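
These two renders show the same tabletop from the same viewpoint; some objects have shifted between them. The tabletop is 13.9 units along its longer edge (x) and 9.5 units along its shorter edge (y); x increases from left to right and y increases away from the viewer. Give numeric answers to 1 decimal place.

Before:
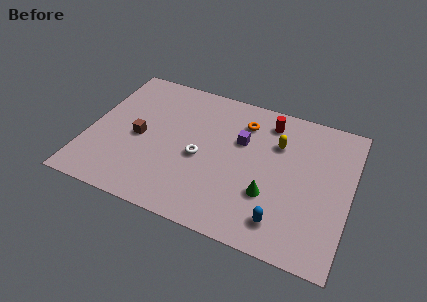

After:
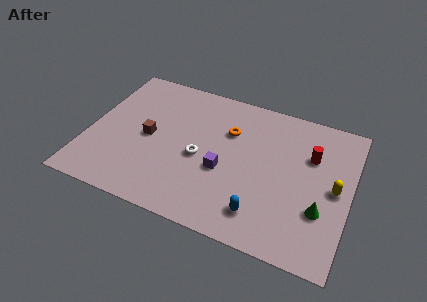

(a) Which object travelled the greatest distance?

the yellow capsule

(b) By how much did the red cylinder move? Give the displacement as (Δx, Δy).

(2.4, -1.5)

The red cylinder started near (9.3, 7.9) and ended near (11.7, 6.4).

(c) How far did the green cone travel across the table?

2.7

From (9.8, 3.1) to (12.5, 3.1), the green cone covered √(2.7² + 0.0²) ≈ 2.7 units.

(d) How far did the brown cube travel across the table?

0.5

The brown cube moved from about (2.7, 4.4) to (3.2, 4.6), a distance of √(0.5² + 0.2²) ≈ 0.5.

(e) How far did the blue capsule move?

1.1

The blue capsule was near (10.6, 1.7) before and (9.5, 1.8) after, so it travelled √(1.1² + 0.1²) ≈ 1.1 units.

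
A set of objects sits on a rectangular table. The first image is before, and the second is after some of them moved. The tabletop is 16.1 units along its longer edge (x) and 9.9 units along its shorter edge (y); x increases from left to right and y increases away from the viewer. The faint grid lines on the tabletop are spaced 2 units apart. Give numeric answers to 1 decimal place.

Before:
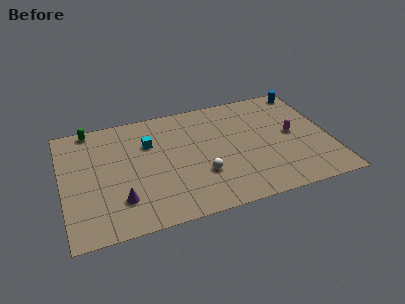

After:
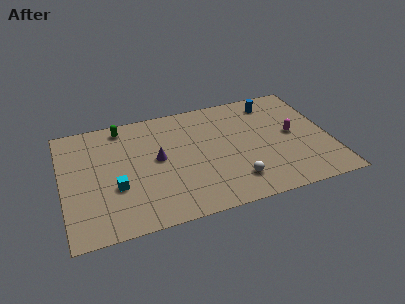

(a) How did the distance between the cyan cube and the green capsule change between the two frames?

+1.0

Before: roughly 4.1 units apart; after: 5.1. That's 1.0 units further apart.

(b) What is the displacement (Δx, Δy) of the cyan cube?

(-2.2, -3.2)

The cyan cube was at about (5.3, 6.8) and moved to about (3.1, 3.6).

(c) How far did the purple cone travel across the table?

3.7

The purple cone moved from about (3.3, 2.5) to (5.7, 5.3), a distance of √(2.4² + 2.8²) ≈ 3.7.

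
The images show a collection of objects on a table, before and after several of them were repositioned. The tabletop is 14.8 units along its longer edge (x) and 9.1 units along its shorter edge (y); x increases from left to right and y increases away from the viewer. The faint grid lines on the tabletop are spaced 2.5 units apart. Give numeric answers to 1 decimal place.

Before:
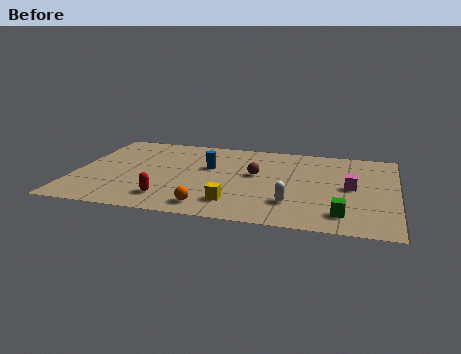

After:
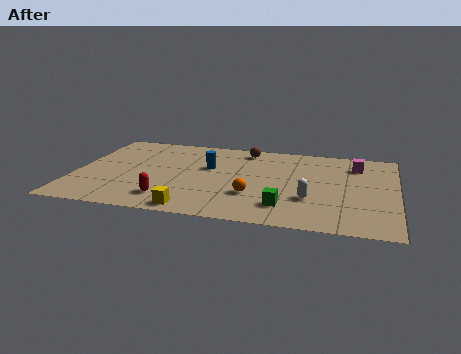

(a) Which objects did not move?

the red capsule and the blue cylinder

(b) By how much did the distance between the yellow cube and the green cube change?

-0.7

The distance was about 4.9 in the first image and 4.2 in the second, so they moved 0.7 units closer together.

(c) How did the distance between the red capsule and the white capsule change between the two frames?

+0.9

The distance was about 5.6 in the first image and 6.5 in the second, so they moved 0.9 units further apart.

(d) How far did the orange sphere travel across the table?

2.5

The orange sphere was near (6.4, 1.3) before and (8.3, 2.9) after, so it travelled √(1.9² + 1.6²) ≈ 2.5 units.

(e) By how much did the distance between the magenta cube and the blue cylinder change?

+0.3

Before: roughly 6.7 units apart; after: 7.0. That's 0.3 units further apart.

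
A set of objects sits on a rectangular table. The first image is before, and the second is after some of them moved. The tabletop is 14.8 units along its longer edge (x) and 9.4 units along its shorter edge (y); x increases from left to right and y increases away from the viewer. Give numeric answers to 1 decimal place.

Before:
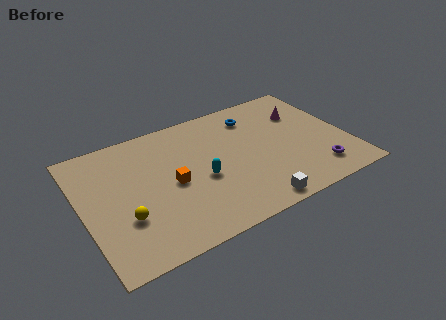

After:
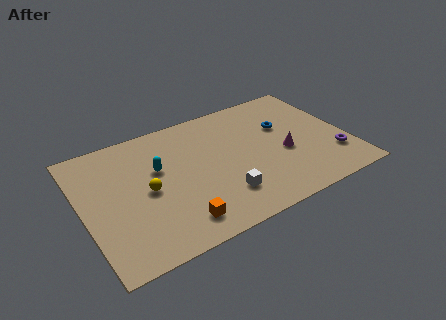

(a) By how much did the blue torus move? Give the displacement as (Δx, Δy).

(1.5, -1.5)

The blue torus started near (10.0, 7.5) and ended near (11.5, 6.0).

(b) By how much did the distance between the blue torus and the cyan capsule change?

+2.3

The distance was about 4.9 in the first image and 7.2 in the second, so they moved 2.3 units further apart.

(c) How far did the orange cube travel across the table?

2.8

The orange cube was near (4.9, 4.4) before and (4.8, 1.6) after, so it travelled √(0.1² + 2.8²) ≈ 2.8 units.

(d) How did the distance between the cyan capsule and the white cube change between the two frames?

+0.8

They were about 3.9 units apart before and 4.7 after — 0.8 units further apart.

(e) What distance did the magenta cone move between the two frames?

3.1

The magenta cone moved from about (12.7, 6.6) to (11.2, 3.9), a distance of √(1.5² + 2.7²) ≈ 3.1.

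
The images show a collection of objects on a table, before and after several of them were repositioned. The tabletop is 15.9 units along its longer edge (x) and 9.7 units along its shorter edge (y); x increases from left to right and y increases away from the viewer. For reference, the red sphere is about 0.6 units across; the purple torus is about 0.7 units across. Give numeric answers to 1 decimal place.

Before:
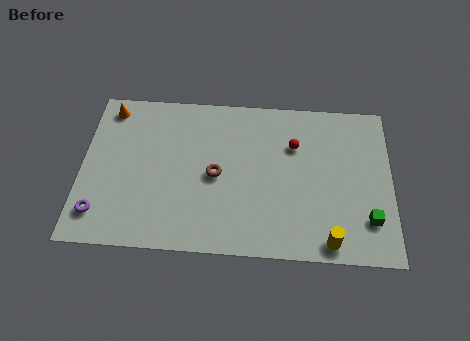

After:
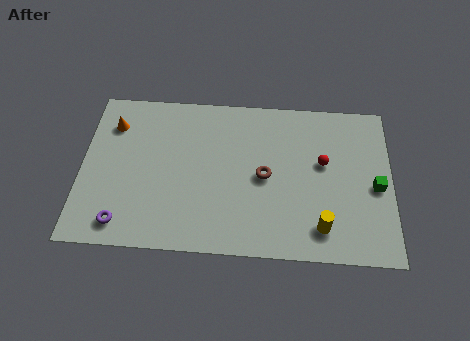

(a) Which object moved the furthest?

the brown torus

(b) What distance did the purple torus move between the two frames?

1.3

The purple torus was near (1.0, 1.9) before and (2.2, 1.4) after, so it travelled √(1.2² + 0.5²) ≈ 1.3 units.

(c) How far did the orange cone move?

1.0

The orange cone was near (1.3, 8.4) before and (1.5, 7.4) after, so it travelled √(0.2² + 1.0²) ≈ 1.0 units.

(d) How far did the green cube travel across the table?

2.0

From (14.7, 2.4) to (15.1, 4.4), the green cube covered √(0.4² + 2.0²) ≈ 2.0 units.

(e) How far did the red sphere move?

1.8

The red sphere was near (10.9, 6.7) before and (12.4, 5.7) after, so it travelled √(1.5² + 1.0²) ≈ 1.8 units.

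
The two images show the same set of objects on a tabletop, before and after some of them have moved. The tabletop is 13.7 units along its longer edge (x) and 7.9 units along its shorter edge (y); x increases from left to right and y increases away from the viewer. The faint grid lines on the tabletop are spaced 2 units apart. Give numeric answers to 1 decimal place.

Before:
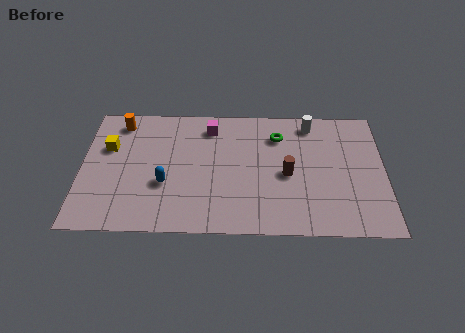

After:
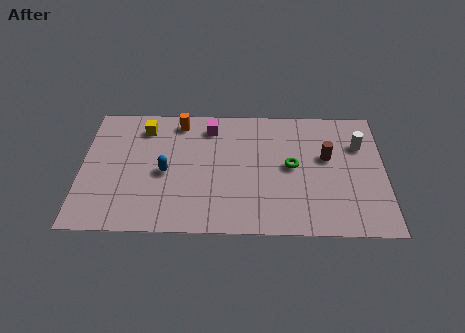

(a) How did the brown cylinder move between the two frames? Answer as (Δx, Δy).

(1.8, 1.1)

The brown cylinder was at about (9.3, 3.6) and moved to about (11.1, 4.7).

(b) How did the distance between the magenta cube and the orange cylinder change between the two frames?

-2.7

The distance was about 4.1 in the first image and 1.4 in the second, so they moved 2.7 units closer together.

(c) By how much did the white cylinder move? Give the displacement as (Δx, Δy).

(2.2, -1.3)

The white cylinder was at about (10.4, 6.8) and moved to about (12.6, 5.5).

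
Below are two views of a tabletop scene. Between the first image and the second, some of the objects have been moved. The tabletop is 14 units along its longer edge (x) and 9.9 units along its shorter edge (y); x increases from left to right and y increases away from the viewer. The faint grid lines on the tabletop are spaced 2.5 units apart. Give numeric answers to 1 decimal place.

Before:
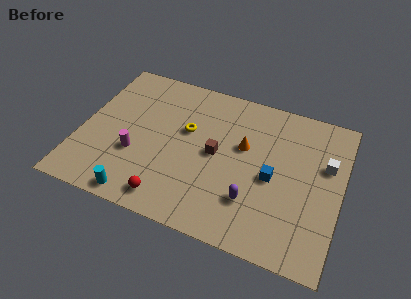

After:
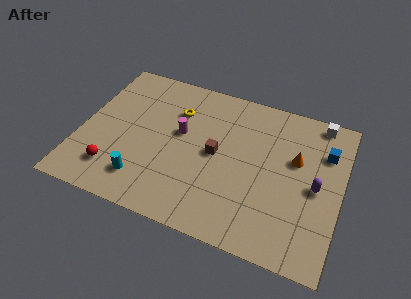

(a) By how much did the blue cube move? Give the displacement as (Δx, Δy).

(2.6, 2.6)

From the two frames, the blue cube sits at roughly (10.4, 4.5) before and (13.0, 7.1) after.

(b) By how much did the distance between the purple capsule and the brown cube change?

+2.2

Before: roughly 3.2 units apart; after: 5.4. That's 2.2 units further apart.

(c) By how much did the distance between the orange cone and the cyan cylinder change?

+1.6

They were about 7.2 units apart before and 8.8 after — 1.6 units further apart.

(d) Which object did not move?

the brown cube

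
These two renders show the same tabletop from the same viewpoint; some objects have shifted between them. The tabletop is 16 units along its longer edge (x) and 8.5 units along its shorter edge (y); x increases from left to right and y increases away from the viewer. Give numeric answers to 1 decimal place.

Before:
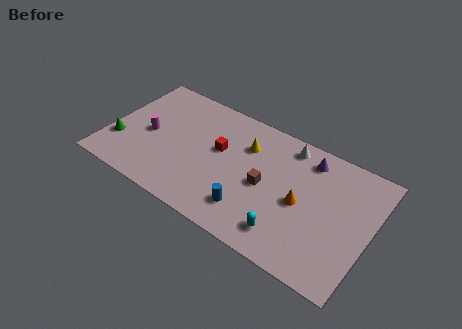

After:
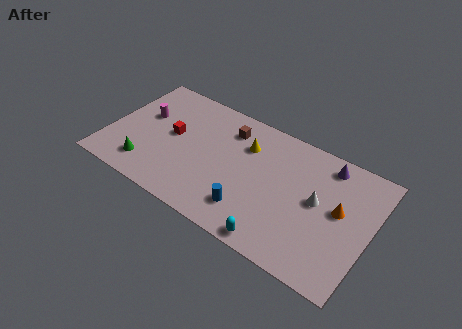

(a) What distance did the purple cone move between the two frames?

1.1

The purple cone was near (11.9, 7.1) before and (13.0, 7.3) after, so it travelled √(1.1² + 0.2²) ≈ 1.1 units.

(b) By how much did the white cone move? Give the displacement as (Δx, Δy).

(2.2, -2.8)

From the two frames, the white cone sits at roughly (10.6, 7.4) before and (12.8, 4.6) after.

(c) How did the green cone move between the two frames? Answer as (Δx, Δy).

(1.9, -0.9)

The green cone started near (0.8, 2.6) and ended near (2.7, 1.7).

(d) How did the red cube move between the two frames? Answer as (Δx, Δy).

(-2.9, -0.4)

From the two frames, the red cube sits at roughly (6.7, 5.0) before and (3.8, 4.6) after.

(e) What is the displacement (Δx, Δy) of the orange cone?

(2.2, 0.7)

The orange cone was at about (11.9, 4.0) and moved to about (14.1, 4.7).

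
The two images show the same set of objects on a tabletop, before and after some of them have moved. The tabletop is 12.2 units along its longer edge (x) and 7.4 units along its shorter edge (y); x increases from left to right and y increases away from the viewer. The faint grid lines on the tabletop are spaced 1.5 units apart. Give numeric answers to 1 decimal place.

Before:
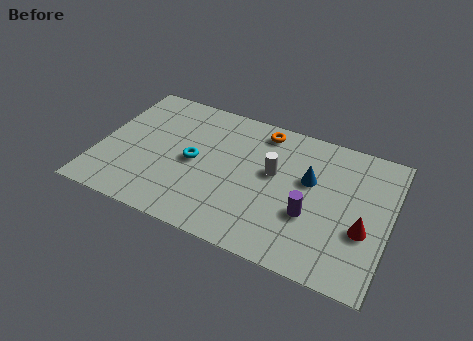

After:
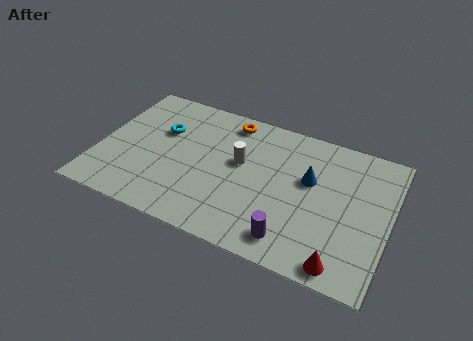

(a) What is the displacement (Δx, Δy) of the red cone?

(-0.7, -2.0)

From the two frames, the red cone sits at roughly (11.2, 2.8) before and (10.5, 0.8) after.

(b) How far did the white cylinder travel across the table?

1.4

The white cylinder was near (7.3, 4.3) before and (5.9, 4.3) after, so it travelled √(1.4² + 0.0²) ≈ 1.4 units.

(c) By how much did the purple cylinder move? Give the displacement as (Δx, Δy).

(-0.6, -1.5)

From the two frames, the purple cylinder sits at roughly (9.0, 2.7) before and (8.4, 1.2) after.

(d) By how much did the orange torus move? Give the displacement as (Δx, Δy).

(-1.4, 0.0)

From the two frames, the orange torus sits at roughly (6.6, 6.4) before and (5.2, 6.4) after.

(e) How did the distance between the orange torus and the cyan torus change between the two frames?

-0.7

Before: roughly 3.8 units apart; after: 3.1. That's 0.7 units closer together.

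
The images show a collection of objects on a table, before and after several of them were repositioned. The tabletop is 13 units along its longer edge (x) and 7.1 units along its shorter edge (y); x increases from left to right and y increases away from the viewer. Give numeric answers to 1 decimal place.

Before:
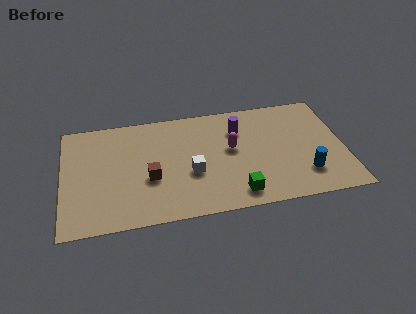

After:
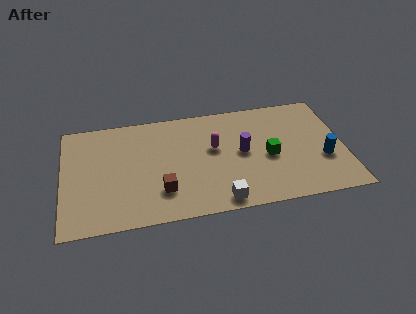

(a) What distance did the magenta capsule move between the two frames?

0.8

From (7.8, 4.0) to (7.0, 4.2), the magenta capsule covered √(0.8² + 0.2²) ≈ 0.8 units.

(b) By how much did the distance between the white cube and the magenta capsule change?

+1.2

The distance was about 2.2 in the first image and 3.4 in the second, so they moved 1.2 units further apart.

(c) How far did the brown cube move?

1.0

From (4.0, 2.8) to (4.5, 1.9), the brown cube covered √(0.5² + 0.9²) ≈ 1.0 units.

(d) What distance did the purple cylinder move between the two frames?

1.5

The purple cylinder was near (8.2, 5.2) before and (8.3, 3.7) after, so it travelled √(0.1² + 1.5²) ≈ 1.5 units.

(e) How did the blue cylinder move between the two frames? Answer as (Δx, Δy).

(0.9, 0.8)

The blue cylinder was at about (11.1, 1.8) and moved to about (12.0, 2.6).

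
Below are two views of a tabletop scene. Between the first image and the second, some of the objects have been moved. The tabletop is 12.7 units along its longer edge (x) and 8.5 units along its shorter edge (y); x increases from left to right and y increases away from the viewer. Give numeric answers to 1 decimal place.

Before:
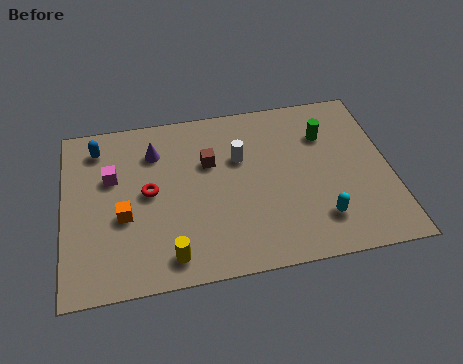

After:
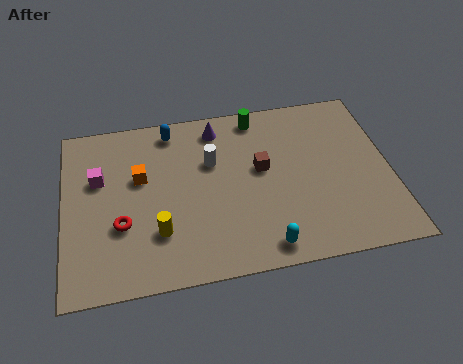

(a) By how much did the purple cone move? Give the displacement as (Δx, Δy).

(2.5, 0.8)

From the two frames, the purple cone sits at roughly (3.6, 6.4) before and (6.1, 7.2) after.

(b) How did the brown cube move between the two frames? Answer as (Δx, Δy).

(2.0, -0.7)

From the two frames, the brown cube sits at roughly (5.7, 5.5) before and (7.7, 4.8) after.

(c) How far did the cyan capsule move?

2.4

The cyan capsule moved from about (9.8, 1.9) to (7.6, 1.0), a distance of √(2.2² + 0.9²) ≈ 2.4.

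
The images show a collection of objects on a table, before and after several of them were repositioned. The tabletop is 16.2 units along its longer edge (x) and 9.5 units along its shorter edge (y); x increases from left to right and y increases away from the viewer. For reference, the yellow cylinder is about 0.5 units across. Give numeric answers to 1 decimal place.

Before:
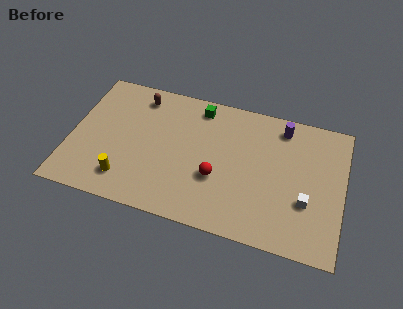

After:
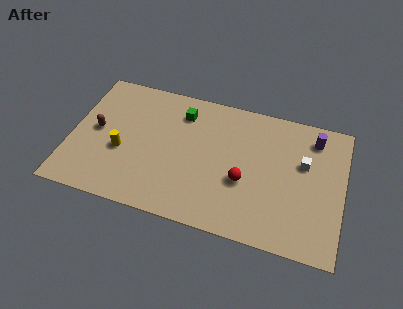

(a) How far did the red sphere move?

1.6

The red sphere moved from about (8.8, 3.5) to (10.4, 3.7), a distance of √(1.6² + 0.2²) ≈ 1.6.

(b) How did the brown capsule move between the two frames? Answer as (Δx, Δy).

(-2.3, -3.1)

From the two frames, the brown capsule sits at roughly (3.8, 8.0) before and (1.5, 4.9) after.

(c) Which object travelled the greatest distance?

the brown capsule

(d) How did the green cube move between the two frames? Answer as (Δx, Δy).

(-1.0, -0.7)

From the two frames, the green cube sits at roughly (7.4, 8.2) before and (6.4, 7.5) after.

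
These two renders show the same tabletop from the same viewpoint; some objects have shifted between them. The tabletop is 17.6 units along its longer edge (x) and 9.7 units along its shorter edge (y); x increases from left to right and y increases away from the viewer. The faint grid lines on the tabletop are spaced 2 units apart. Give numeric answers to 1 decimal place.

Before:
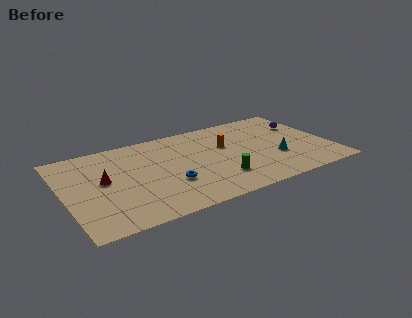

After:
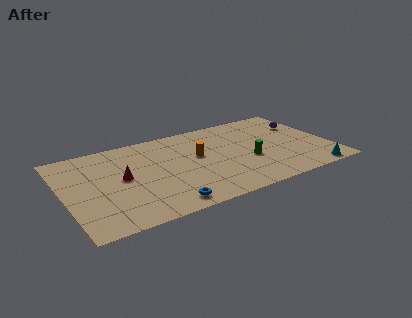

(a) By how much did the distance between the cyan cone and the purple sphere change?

+1.8

They were about 4.1 units apart before and 5.9 after — 1.8 units further apart.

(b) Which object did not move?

the purple sphere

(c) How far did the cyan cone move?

3.3

The cyan cone moved from about (13.9, 3.4) to (15.9, 0.8), a distance of √(2.0² + 2.6²) ≈ 3.3.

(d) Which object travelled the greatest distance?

the cyan cone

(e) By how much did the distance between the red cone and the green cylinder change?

+0.6

Before: roughly 7.8 units apart; after: 8.4. That's 0.6 units further apart.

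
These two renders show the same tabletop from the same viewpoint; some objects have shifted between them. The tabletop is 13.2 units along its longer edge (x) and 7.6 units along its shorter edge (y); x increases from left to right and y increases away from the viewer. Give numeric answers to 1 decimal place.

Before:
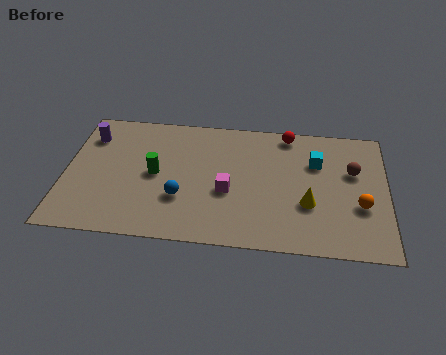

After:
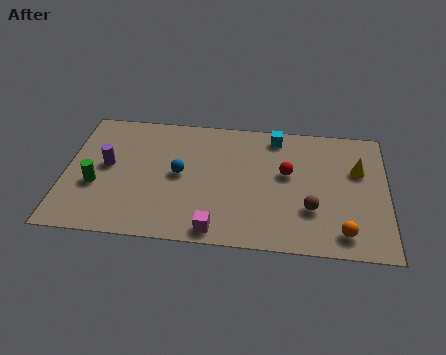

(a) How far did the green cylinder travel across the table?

2.6

The green cylinder moved from about (3.7, 3.8) to (1.3, 2.9), a distance of √(2.4² + 0.9²) ≈ 2.6.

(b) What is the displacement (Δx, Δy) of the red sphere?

(0.0, -2.4)

The red sphere was at about (9.1, 6.8) and moved to about (9.1, 4.4).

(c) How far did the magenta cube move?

2.3

From (6.7, 3.1) to (6.3, 0.8), the magenta cube covered √(0.4² + 2.3²) ≈ 2.3 units.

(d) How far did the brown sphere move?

2.9

The brown sphere moved from about (11.8, 4.8) to (10.1, 2.4), a distance of √(1.7² + 2.4²) ≈ 2.9.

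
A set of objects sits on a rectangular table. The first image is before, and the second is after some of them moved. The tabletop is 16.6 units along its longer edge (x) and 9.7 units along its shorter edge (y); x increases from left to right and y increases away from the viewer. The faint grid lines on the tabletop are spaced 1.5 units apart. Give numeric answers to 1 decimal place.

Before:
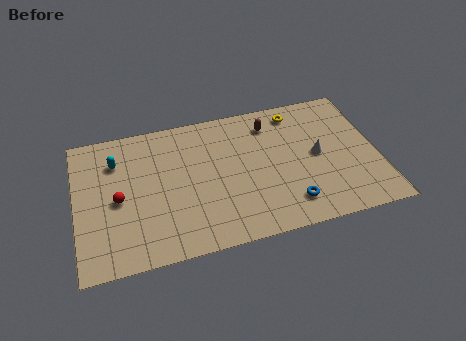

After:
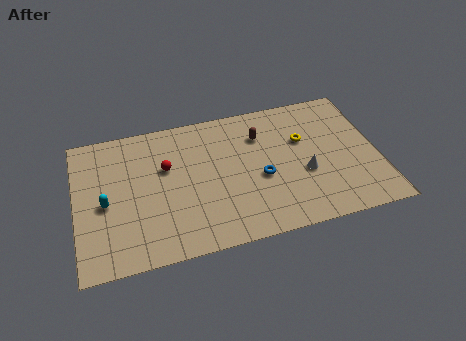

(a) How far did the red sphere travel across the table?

3.1

From (2.3, 4.5) to (5.0, 6.1), the red sphere covered √(2.7² + 1.6²) ≈ 3.1 units.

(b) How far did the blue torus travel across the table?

2.6

The blue torus moved from about (11.5, 1.9) to (10.1, 4.1), a distance of √(1.4² + 2.2²) ≈ 2.6.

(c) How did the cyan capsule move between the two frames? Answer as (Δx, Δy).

(-0.7, -2.8)

The cyan capsule was at about (2.3, 7.2) and moved to about (1.6, 4.4).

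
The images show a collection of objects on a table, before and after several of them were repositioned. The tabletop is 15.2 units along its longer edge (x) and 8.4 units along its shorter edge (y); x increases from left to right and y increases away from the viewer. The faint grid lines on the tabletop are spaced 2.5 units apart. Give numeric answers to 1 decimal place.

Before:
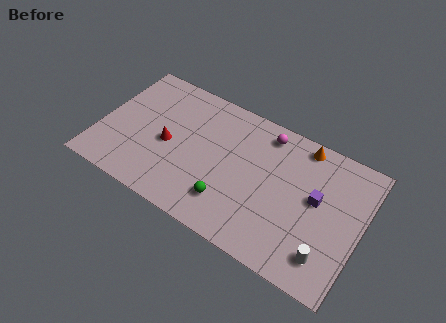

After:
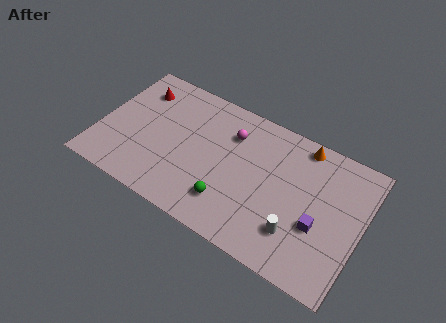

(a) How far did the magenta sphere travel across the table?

2.1

From (9.3, 7.2) to (7.4, 6.2), the magenta sphere covered √(1.9² + 1.0²) ≈ 2.1 units.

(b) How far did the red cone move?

3.5

The red cone was near (4.0, 3.8) before and (1.8, 6.5) after, so it travelled √(2.2² + 2.7²) ≈ 3.5 units.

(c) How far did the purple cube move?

1.5

The purple cube moved from about (12.6, 4.7) to (12.9, 3.2), a distance of √(0.3² + 1.5²) ≈ 1.5.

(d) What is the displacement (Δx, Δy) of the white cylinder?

(-1.8, 0.5)

The white cylinder started near (13.6, 1.7) and ended near (11.8, 2.2).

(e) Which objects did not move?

the orange cone and the green sphere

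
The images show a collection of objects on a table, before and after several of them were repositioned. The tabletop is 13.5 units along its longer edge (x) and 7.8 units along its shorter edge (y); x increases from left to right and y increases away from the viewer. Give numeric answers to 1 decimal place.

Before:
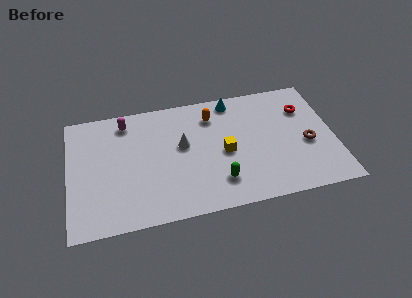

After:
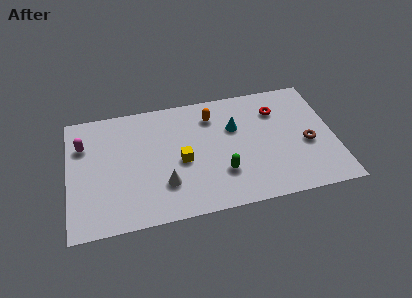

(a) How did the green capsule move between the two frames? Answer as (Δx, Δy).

(0.2, 0.5)

The green capsule started near (7.5, 1.8) and ended near (7.7, 2.3).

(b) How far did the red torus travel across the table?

1.4

The red torus was near (12.1, 5.6) before and (10.7, 5.8) after, so it travelled √(1.4² + 0.2²) ≈ 1.4 units.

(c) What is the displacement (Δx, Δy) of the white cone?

(-1.0, -2.3)

From the two frames, the white cone sits at roughly (5.8, 4.5) before and (4.8, 2.2) after.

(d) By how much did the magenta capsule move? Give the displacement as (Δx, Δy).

(-2.2, -1.1)

The magenta capsule was at about (3.0, 6.6) and moved to about (0.8, 5.5).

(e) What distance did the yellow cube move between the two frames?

2.2

From (7.9, 3.6) to (5.7, 3.5), the yellow cube covered √(2.2² + 0.1²) ≈ 2.2 units.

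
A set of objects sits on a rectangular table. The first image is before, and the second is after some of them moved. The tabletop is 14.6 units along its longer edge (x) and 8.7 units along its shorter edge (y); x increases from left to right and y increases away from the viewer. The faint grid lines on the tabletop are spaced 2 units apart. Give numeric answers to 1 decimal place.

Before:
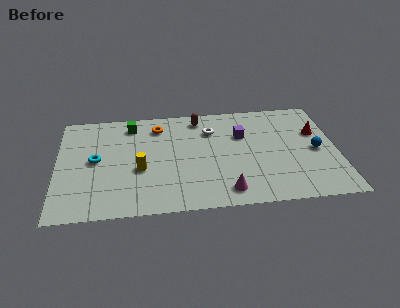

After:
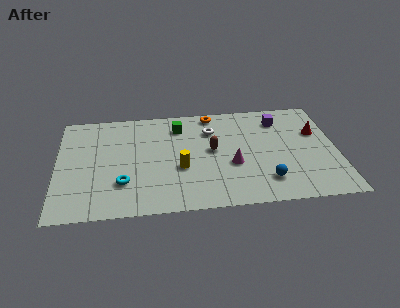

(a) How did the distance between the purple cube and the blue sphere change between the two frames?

+0.9

They were about 4.2 units apart before and 5.1 after — 0.9 units further apart.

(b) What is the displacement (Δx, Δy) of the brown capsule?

(0.6, -2.8)

The brown capsule started near (7.5, 7.5) and ended near (8.1, 4.7).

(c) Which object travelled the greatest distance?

the blue sphere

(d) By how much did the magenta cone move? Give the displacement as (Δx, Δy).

(0.4, 2.1)

From the two frames, the magenta cone sits at roughly (8.7, 1.3) before and (9.1, 3.4) after.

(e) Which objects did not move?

the red cone and the white torus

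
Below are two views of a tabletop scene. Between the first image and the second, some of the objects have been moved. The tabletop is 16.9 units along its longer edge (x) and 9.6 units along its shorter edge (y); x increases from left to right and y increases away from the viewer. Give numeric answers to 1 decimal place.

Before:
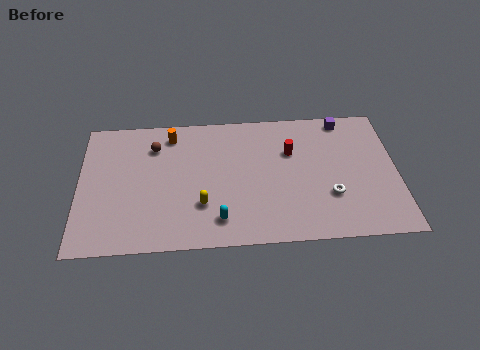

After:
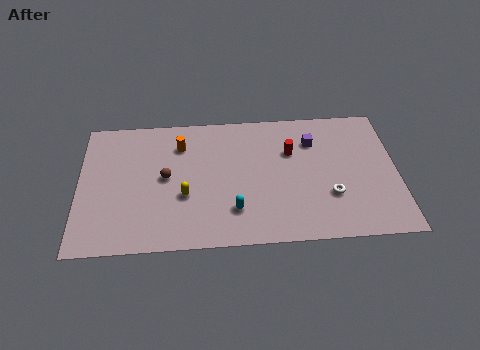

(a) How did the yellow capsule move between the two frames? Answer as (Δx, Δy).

(-0.9, 0.7)

The yellow capsule was at about (6.5, 2.9) and moved to about (5.6, 3.6).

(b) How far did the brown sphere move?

2.4

The brown sphere moved from about (4.0, 7.3) to (4.6, 5.0), a distance of √(0.6² + 2.3²) ≈ 2.4.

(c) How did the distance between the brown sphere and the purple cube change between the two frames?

-2.1

Before: roughly 10.3 units apart; after: 8.2. That's 2.1 units closer together.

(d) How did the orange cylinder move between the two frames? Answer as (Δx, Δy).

(0.5, -0.8)

The orange cylinder started near (4.9, 8.1) and ended near (5.4, 7.3).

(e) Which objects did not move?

the red cylinder and the white torus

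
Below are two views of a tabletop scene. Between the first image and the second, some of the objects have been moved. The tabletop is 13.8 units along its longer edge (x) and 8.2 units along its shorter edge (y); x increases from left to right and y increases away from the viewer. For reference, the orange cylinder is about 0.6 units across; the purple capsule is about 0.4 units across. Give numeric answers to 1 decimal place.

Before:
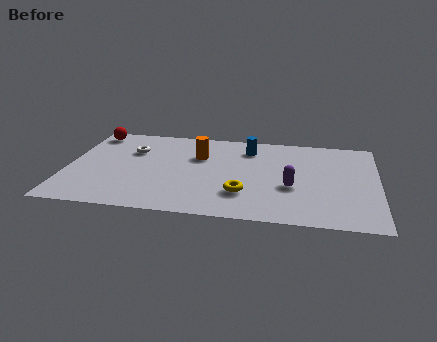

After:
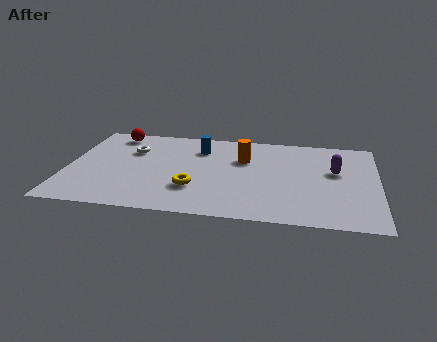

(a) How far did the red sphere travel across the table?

1.0

From (0.9, 7.1) to (1.9, 7.1), the red sphere covered √(1.0² + 0.0²) ≈ 1.0 units.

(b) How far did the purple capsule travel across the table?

2.5

The purple capsule was near (10.0, 3.2) before and (11.9, 4.9) after, so it travelled √(1.9² + 1.7²) ≈ 2.5 units.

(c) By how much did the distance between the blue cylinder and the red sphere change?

-3.1

They were about 7.1 units apart before and 4.0 after — 3.1 units closer together.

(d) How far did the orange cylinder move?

2.0

The orange cylinder moved from about (5.8, 5.5) to (7.8, 5.5), a distance of √(2.0² + 0.0²) ≈ 2.0.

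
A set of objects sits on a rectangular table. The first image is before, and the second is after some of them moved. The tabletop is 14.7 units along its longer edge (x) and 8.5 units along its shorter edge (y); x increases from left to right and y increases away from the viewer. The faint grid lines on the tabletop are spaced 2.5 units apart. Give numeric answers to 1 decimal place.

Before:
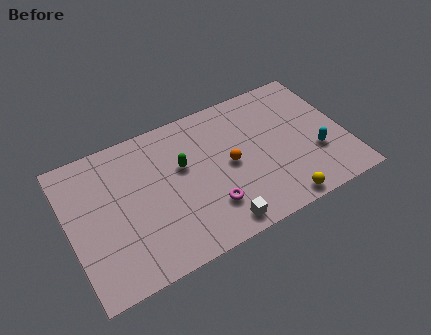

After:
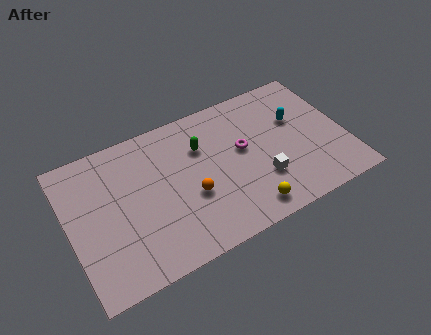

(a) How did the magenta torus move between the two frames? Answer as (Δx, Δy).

(2.2, 2.6)

The magenta torus was at about (7.1, 2.2) and moved to about (9.3, 4.8).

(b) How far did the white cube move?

3.1

The white cube moved from about (7.4, 1.0) to (10.0, 2.6), a distance of √(2.6² + 1.6²) ≈ 3.1.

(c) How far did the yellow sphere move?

1.7

The yellow sphere moved from about (10.7, 0.8) to (9.0, 1.2), a distance of √(1.7² + 0.4²) ≈ 1.7.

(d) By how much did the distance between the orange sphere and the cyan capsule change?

+1.7

The distance was about 4.7 in the first image and 6.4 in the second, so they moved 1.7 units further apart.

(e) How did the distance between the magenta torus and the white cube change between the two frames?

+1.1

The distance was about 1.2 in the first image and 2.3 in the second, so they moved 1.1 units further apart.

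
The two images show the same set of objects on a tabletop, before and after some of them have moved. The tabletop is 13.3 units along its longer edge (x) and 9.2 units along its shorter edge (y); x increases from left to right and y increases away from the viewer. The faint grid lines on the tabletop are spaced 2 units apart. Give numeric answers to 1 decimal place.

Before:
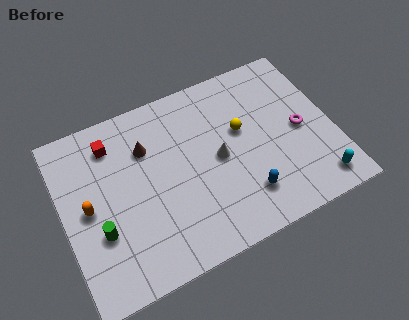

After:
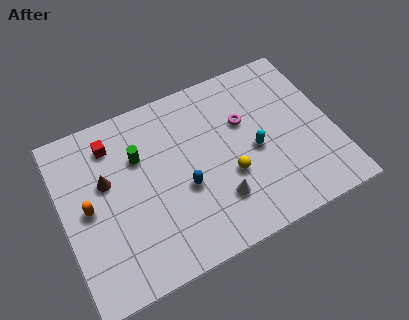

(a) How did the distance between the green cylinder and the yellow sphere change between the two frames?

-2.7

Before: roughly 7.7 units apart; after: 5.0. That's 2.7 units closer together.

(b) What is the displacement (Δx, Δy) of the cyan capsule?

(-2.7, 2.9)

From the two frames, the cyan capsule sits at roughly (12.1, 1.3) before and (9.4, 4.2) after.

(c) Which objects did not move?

the orange capsule and the red cube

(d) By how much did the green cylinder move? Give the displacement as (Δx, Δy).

(2.3, 3.0)

The green cylinder was at about (1.6, 3.2) and moved to about (3.9, 6.2).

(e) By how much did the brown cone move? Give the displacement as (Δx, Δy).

(-2.1, -0.9)

From the two frames, the brown cone sits at roughly (4.3, 6.5) before and (2.2, 5.6) after.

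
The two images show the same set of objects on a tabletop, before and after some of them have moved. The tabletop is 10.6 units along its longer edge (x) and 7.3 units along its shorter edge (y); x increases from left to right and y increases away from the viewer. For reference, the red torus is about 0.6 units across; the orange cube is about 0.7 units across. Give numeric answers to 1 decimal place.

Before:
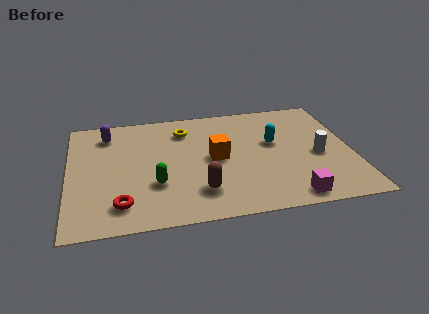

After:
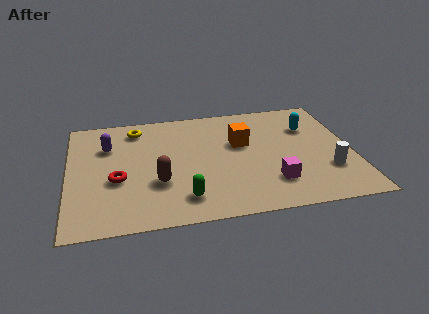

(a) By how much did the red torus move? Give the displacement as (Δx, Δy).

(-0.1, 1.5)

The red torus started near (1.9, 1.4) and ended near (1.8, 2.9).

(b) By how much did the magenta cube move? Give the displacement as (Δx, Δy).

(-0.6, 1.0)

The magenta cube started near (8.1, 0.8) and ended near (7.5, 1.8).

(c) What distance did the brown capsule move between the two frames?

1.7

The brown capsule moved from about (4.8, 1.7) to (3.3, 2.5), a distance of √(1.5² + 0.8²) ≈ 1.7.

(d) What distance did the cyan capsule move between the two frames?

1.6

The cyan capsule was near (7.7, 4.3) before and (9.1, 5.1) after, so it travelled √(1.4² + 0.8²) ≈ 1.6 units.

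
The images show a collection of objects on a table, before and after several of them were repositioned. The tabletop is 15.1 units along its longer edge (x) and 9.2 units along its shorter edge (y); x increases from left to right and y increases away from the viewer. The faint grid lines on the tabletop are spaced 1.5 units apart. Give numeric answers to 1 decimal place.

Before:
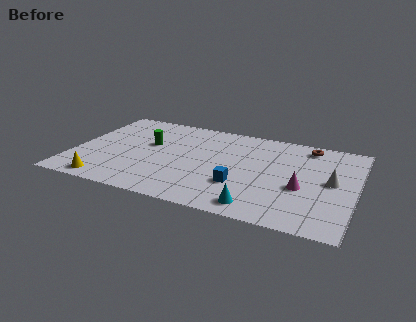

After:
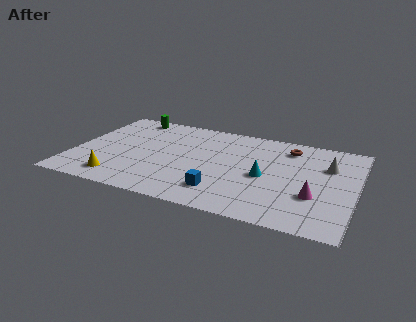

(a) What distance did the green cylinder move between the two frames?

3.0

The green cylinder moved from about (3.9, 5.5) to (2.5, 8.2), a distance of √(1.4² + 2.7²) ≈ 3.0.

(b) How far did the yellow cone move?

0.8

From (2.1, 1.0) to (2.7, 1.5), the yellow cone covered √(0.6² + 0.5²) ≈ 0.8 units.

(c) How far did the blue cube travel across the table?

1.3

The blue cube was near (9.1, 2.9) before and (8.2, 2.0) after, so it travelled √(0.9² + 0.9²) ≈ 1.3 units.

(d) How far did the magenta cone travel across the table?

0.9

The magenta cone moved from about (12.3, 3.7) to (13.0, 3.1), a distance of √(0.7² + 0.6²) ≈ 0.9.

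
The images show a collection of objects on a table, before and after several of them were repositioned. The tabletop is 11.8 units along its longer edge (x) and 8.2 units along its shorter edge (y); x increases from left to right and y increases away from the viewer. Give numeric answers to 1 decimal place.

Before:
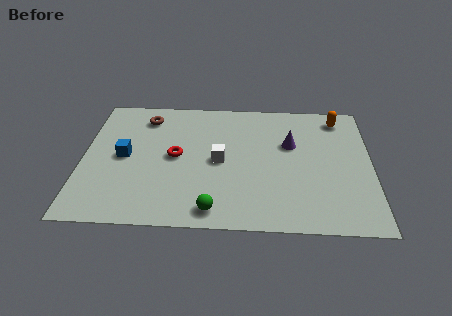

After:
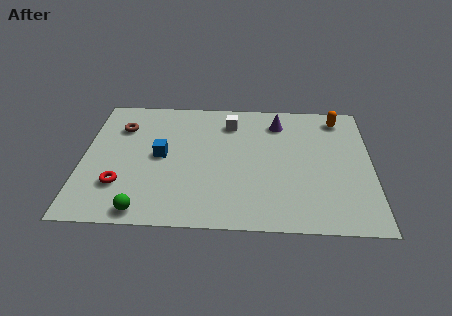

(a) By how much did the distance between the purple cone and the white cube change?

-1.1

Before: roughly 3.1 units apart; after: 2.0. That's 1.1 units closer together.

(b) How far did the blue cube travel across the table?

1.5

The blue cube was near (1.7, 4.1) before and (3.2, 4.2) after, so it travelled √(1.5² + 0.1²) ≈ 1.5 units.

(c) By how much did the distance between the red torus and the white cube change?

+4.3

Before: roughly 1.8 units apart; after: 6.1. That's 4.3 units further apart.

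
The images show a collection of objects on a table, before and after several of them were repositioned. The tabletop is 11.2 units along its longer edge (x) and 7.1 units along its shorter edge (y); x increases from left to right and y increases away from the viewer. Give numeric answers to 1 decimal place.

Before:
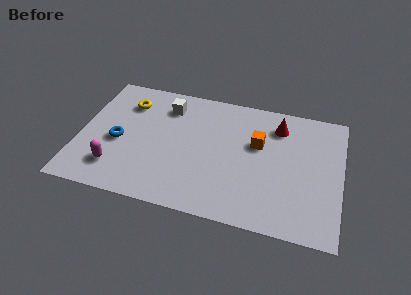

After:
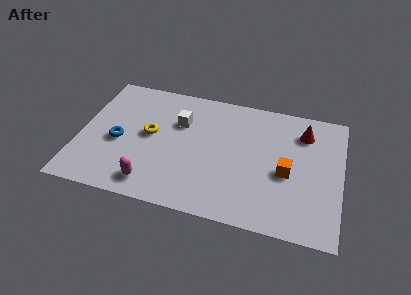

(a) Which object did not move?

the blue torus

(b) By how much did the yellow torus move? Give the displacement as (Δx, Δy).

(1.1, -1.6)

From the two frames, the yellow torus sits at roughly (1.9, 5.4) before and (3.0, 3.8) after.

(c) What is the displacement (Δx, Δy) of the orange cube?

(1.3, -1.3)

The orange cube started near (7.6, 4.4) and ended near (8.9, 3.1).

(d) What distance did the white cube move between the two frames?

1.0

The white cube moved from about (3.6, 5.6) to (4.2, 4.8), a distance of √(0.6² + 0.8²) ≈ 1.0.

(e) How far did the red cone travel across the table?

1.1

From (8.4, 5.6) to (9.5, 5.5), the red cone covered √(1.1² + 0.1²) ≈ 1.1 units.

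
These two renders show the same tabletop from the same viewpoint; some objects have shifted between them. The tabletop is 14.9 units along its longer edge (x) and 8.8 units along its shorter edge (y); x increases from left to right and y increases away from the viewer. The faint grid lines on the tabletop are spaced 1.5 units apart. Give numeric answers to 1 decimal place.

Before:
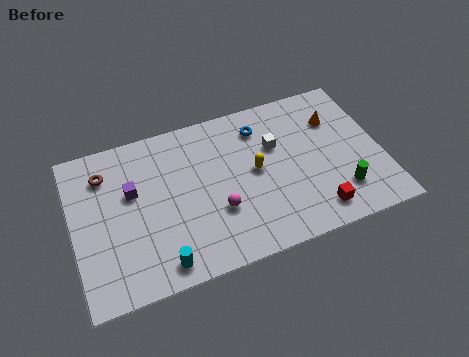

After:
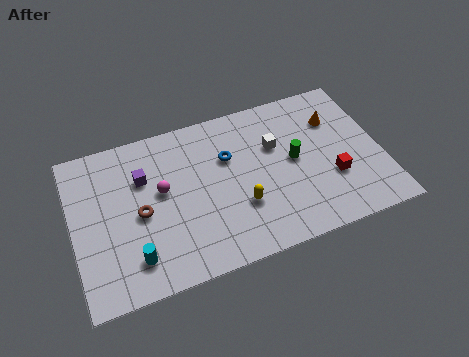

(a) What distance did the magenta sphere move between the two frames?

3.2

From (6.8, 3.0) to (4.3, 5.0), the magenta sphere covered √(2.5² + 2.0²) ≈ 3.2 units.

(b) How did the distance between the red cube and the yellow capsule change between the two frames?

+0.4

They were about 4.1 units apart before and 4.5 after — 0.4 units further apart.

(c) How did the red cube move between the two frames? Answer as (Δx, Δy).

(1.0, 1.6)

The red cube was at about (11.4, 1.4) and moved to about (12.4, 3.0).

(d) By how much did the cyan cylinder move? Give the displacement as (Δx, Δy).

(-1.2, 0.7)

The cyan cylinder was at about (3.9, 1.1) and moved to about (2.7, 1.8).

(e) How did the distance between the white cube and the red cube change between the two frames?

-0.9

The distance was about 4.6 in the first image and 3.7 in the second, so they moved 0.9 units closer together.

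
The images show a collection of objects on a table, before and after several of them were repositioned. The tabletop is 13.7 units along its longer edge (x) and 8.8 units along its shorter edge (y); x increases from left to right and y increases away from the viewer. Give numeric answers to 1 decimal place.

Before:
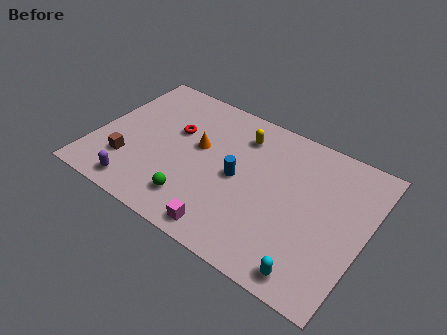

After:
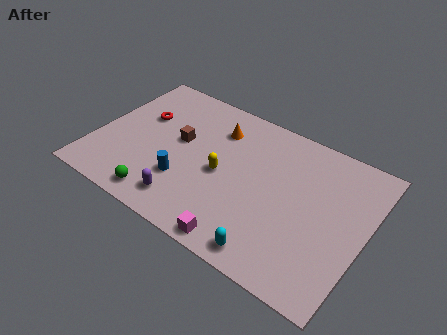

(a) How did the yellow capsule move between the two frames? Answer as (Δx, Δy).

(-0.5, -2.8)

The yellow capsule was at about (7.0, 6.9) and moved to about (6.5, 4.1).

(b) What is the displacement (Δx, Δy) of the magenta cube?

(0.8, -0.2)

From the two frames, the magenta cube sits at roughly (7.3, 1.0) before and (8.1, 0.8) after.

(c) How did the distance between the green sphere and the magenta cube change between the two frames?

+2.2

Before: roughly 2.0 units apart; after: 4.2. That's 2.2 units further apart.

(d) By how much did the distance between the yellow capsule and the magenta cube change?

-2.2

They were about 5.9 units apart before and 3.7 after — 2.2 units closer together.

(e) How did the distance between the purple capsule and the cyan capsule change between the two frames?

-4.4

The distance was about 8.9 in the first image and 4.5 in the second, so they moved 4.4 units closer together.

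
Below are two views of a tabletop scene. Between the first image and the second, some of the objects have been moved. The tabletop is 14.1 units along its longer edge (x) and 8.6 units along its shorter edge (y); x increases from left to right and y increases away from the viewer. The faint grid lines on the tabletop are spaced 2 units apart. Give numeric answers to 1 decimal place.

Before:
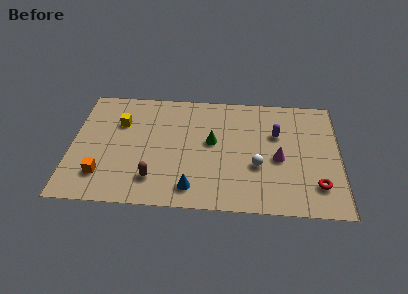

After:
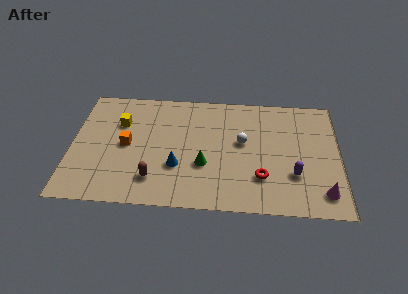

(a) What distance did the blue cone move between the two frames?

1.7

The blue cone was near (6.4, 1.4) before and (5.6, 2.9) after, so it travelled √(0.8² + 1.5²) ≈ 1.7 units.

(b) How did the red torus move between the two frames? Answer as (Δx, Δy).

(-2.9, 0.4)

From the two frames, the red torus sits at roughly (12.9, 2.0) before and (10.0, 2.4) after.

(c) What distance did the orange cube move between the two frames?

2.6

The orange cube was near (1.7, 2.0) before and (2.9, 4.3) after, so it travelled √(1.2² + 2.3²) ≈ 2.6 units.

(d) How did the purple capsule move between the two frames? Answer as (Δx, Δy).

(0.9, -2.9)

The purple capsule was at about (10.8, 5.6) and moved to about (11.7, 2.7).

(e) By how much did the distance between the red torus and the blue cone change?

-2.1

They were about 6.5 units apart before and 4.4 after — 2.1 units closer together.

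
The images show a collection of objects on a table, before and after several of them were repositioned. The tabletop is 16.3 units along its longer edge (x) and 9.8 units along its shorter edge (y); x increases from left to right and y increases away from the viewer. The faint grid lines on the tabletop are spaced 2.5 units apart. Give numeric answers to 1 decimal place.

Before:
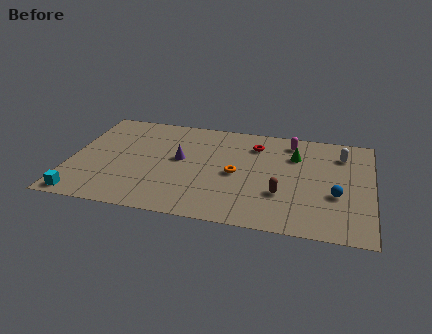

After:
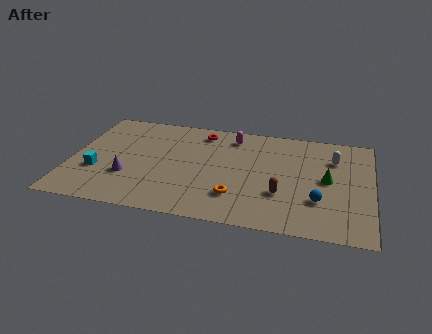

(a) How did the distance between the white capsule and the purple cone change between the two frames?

+2.7

They were about 9.0 units apart before and 11.7 after — 2.7 units further apart.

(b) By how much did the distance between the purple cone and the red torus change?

+1.7

Before: roughly 4.6 units apart; after: 6.3. That's 1.7 units further apart.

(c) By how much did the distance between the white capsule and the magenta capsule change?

+2.8

Before: roughly 2.9 units apart; after: 5.7. That's 2.8 units further apart.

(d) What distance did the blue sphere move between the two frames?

1.1

The blue sphere moved from about (14.4, 3.7) to (13.5, 3.0), a distance of √(0.9² + 0.7²) ≈ 1.1.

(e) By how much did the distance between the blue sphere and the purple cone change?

+1.6

They were about 8.7 units apart before and 10.3 after — 1.6 units further apart.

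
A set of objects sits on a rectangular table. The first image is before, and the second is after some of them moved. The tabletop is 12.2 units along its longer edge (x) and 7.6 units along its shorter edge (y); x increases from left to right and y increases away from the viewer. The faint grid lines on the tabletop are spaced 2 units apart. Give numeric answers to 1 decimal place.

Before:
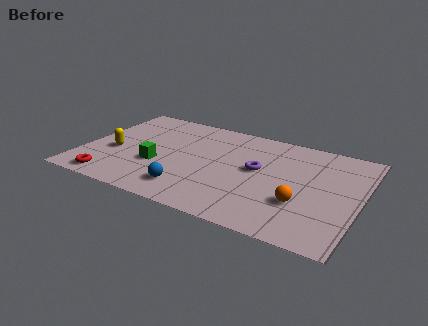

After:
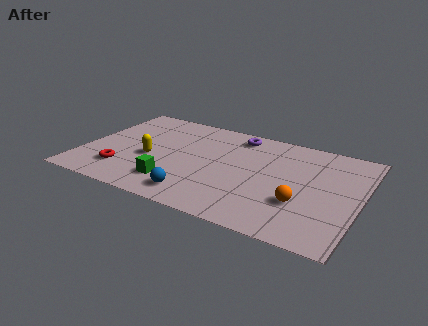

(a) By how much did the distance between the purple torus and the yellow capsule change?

-1.6

The distance was about 6.4 in the first image and 4.8 in the second, so they moved 1.6 units closer together.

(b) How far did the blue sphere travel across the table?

0.5

The blue sphere moved from about (5.0, 1.5) to (5.4, 1.2), a distance of √(0.4² + 0.3²) ≈ 0.5.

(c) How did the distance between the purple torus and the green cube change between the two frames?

+0.8

They were about 4.5 units apart before and 5.3 after — 0.8 units further apart.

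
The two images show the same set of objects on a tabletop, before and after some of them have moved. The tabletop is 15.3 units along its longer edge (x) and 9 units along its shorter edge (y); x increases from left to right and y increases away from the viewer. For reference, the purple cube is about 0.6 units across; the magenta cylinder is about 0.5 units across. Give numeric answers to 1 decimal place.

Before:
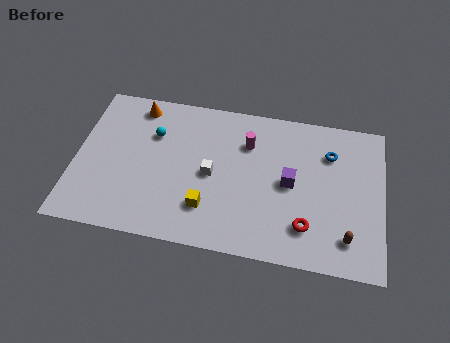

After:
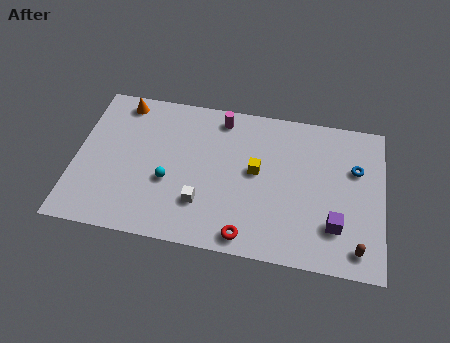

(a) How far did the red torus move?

3.1

The red torus was near (11.6, 2.1) before and (8.7, 1.0) after, so it travelled √(2.9² + 1.1²) ≈ 3.1 units.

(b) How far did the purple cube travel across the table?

3.1

The purple cube was near (10.7, 4.5) before and (13.0, 2.4) after, so it travelled √(2.3² + 2.1²) ≈ 3.1 units.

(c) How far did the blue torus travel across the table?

1.5

The blue torus moved from about (12.6, 6.6) to (13.9, 5.9), a distance of √(1.3² + 0.7²) ≈ 1.5.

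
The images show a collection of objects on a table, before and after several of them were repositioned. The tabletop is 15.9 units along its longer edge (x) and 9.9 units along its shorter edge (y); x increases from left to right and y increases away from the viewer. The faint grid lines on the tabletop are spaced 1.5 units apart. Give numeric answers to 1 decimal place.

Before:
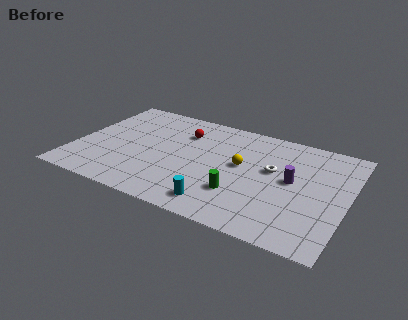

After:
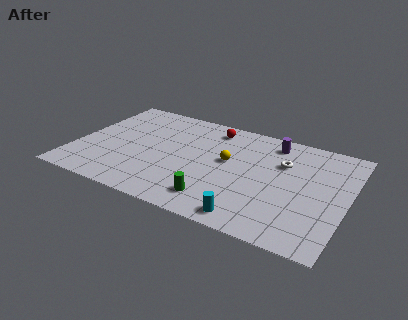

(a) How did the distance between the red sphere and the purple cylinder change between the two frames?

-3.4

The distance was about 7.0 in the first image and 3.6 in the second, so they moved 3.4 units closer together.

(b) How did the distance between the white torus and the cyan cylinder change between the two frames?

+0.7

Before: roughly 5.0 units apart; after: 5.7. That's 0.7 units further apart.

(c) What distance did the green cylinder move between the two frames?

1.6

The green cylinder moved from about (9.9, 2.9) to (8.7, 1.8), a distance of √(1.2² + 1.1²) ≈ 1.6.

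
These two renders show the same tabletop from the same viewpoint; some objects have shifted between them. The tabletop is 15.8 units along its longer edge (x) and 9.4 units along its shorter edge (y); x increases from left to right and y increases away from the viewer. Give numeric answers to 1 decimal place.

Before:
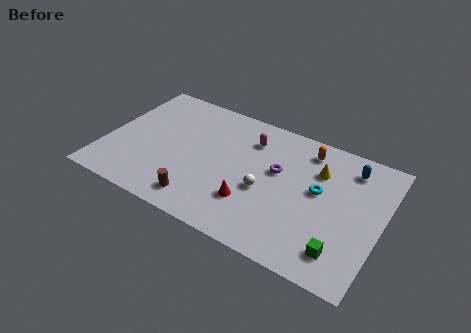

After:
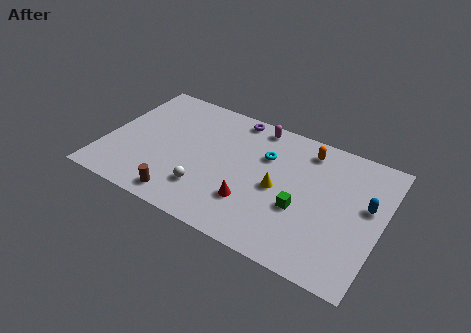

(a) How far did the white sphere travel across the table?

3.5

From (9.3, 3.9) to (6.1, 2.4), the white sphere covered √(3.2² + 1.5²) ≈ 3.5 units.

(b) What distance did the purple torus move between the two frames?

4.1

From (9.8, 5.6) to (6.9, 8.5), the purple torus covered √(2.9² + 2.9²) ≈ 4.1 units.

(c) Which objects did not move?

the orange capsule and the red cone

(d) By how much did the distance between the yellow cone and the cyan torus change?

+0.8

They were about 1.4 units apart before and 2.2 after — 0.8 units further apart.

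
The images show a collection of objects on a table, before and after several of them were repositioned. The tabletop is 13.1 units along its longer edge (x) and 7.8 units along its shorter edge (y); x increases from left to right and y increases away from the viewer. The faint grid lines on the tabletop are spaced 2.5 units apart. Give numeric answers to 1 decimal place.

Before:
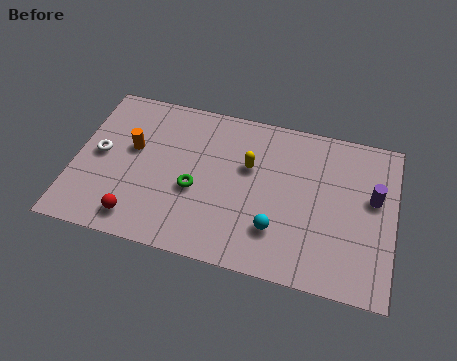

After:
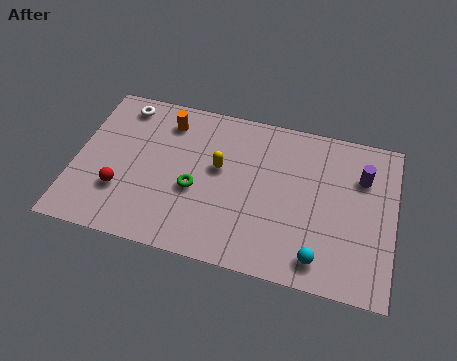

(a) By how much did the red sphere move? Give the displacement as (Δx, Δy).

(-0.8, 1.2)

The red sphere was at about (2.8, 1.2) and moved to about (2.0, 2.4).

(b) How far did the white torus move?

2.8

The white torus was near (1.0, 4.0) before and (1.7, 6.7) after, so it travelled √(0.7² + 2.7²) ≈ 2.8 units.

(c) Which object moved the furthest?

the white torus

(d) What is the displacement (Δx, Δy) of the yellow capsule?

(-1.2, -0.4)

The yellow capsule was at about (7.1, 4.9) and moved to about (5.9, 4.5).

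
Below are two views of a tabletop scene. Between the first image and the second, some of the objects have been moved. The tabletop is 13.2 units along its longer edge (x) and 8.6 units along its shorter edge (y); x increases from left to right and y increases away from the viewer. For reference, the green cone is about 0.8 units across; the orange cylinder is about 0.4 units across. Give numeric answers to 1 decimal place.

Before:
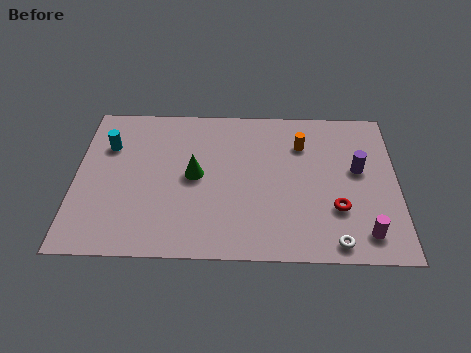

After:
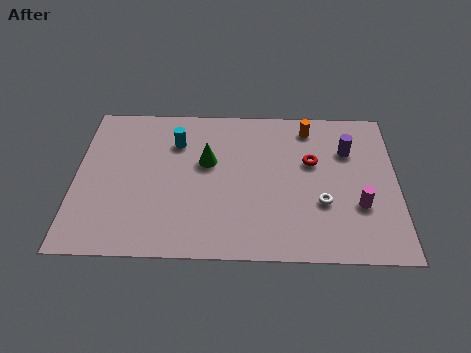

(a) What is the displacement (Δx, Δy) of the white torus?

(-0.5, 2.1)

From the two frames, the white torus sits at roughly (10.6, 0.9) before and (10.1, 3.0) after.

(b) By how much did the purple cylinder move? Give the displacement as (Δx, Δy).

(-0.4, 1.1)

The purple cylinder was at about (11.6, 4.9) and moved to about (11.2, 6.0).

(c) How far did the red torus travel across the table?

2.8

The red torus moved from about (10.7, 2.7) to (9.7, 5.3), a distance of √(1.0² + 2.6²) ≈ 2.8.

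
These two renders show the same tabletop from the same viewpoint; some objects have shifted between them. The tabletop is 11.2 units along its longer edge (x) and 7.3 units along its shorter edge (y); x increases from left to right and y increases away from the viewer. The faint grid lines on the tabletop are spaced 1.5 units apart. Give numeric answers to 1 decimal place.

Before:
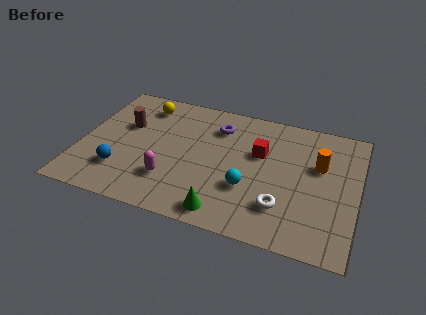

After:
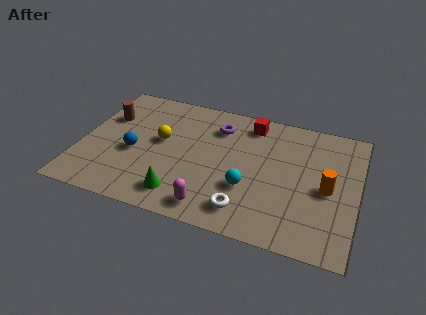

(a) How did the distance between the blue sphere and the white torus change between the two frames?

-1.5

Before: roughly 6.5 units apart; after: 5.0. That's 1.5 units closer together.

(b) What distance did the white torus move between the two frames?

1.5

From (8.3, 1.9) to (6.9, 1.3), the white torus covered √(1.4² + 0.6²) ≈ 1.5 units.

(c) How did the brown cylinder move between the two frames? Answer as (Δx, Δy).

(-0.8, 0.3)

The brown cylinder was at about (1.7, 4.6) and moved to about (0.9, 4.9).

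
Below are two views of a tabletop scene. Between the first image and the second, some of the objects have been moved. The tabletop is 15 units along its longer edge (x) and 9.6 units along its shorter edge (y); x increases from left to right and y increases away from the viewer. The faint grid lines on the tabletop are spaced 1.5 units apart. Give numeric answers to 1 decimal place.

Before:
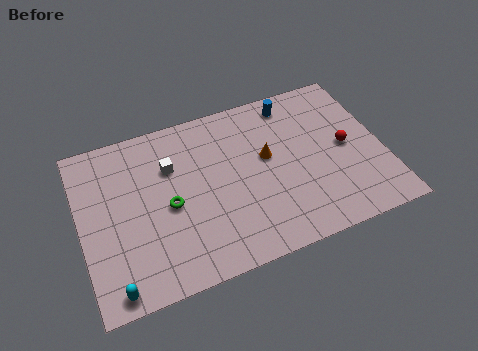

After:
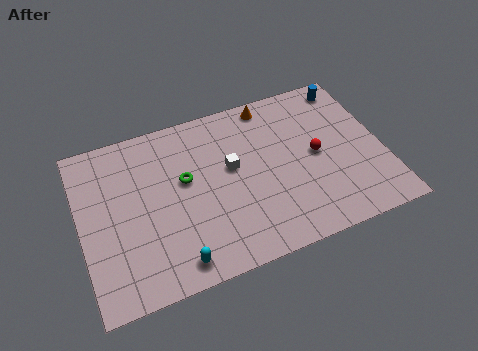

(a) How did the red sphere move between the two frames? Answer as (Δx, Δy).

(-1.5, 0.0)

The red sphere started near (13.2, 4.8) and ended near (11.7, 4.8).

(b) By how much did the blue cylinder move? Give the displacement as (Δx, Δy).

(2.9, 0.1)

The blue cylinder started near (10.9, 8.3) and ended near (13.8, 8.4).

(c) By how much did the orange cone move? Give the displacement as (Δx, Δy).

(0.5, 3.1)

From the two frames, the orange cone sits at roughly (9.3, 5.5) before and (9.8, 8.6) after.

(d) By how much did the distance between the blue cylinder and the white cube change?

+0.4

They were about 6.5 units apart before and 6.9 after — 0.4 units further apart.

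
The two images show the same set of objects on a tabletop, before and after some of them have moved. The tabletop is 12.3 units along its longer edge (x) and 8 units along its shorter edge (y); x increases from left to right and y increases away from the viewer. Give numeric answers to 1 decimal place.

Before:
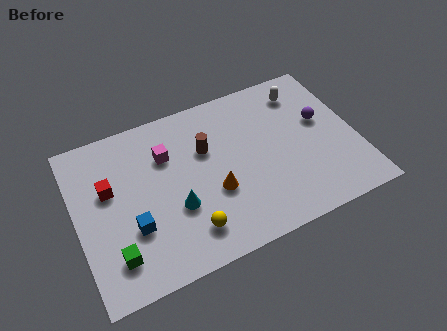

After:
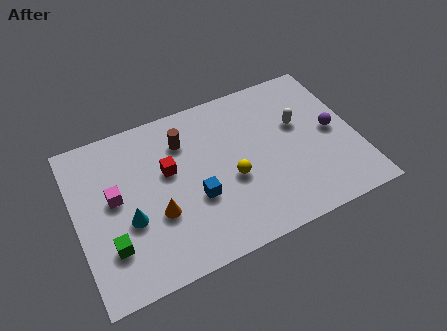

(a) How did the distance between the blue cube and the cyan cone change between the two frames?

+1.0

They were about 1.9 units apart before and 2.9 after — 1.0 units further apart.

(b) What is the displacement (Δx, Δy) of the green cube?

(-0.1, 0.5)

The green cube was at about (1.4, 1.7) and moved to about (1.3, 2.2).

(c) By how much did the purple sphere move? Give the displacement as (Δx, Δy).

(0.4, -0.7)

The purple sphere started near (10.9, 4.7) and ended near (11.3, 4.0).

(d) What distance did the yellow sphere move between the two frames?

2.7

The yellow sphere was near (4.6, 1.6) before and (6.7, 3.3) after, so it travelled √(2.1² + 1.7²) ≈ 2.7 units.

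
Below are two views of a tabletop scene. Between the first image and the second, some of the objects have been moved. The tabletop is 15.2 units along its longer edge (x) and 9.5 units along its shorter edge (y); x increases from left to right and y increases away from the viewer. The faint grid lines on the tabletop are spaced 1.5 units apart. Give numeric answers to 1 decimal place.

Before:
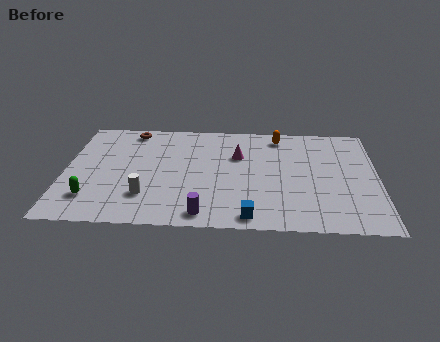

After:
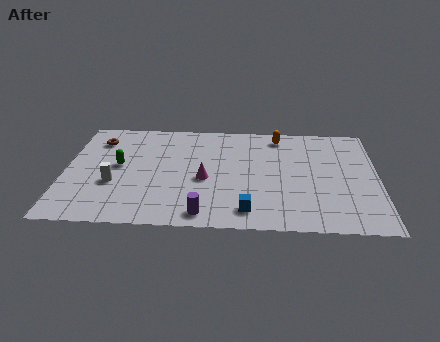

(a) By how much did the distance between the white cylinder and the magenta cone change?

-1.4

The distance was about 5.8 in the first image and 4.4 in the second, so they moved 1.4 units closer together.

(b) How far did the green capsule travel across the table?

3.1

From (1.4, 2.2) to (2.6, 5.1), the green capsule covered √(1.2² + 2.9²) ≈ 3.1 units.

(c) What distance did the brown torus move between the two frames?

1.9

The brown torus moved from about (3.1, 8.4) to (1.5, 7.4), a distance of √(1.6² + 1.0²) ≈ 1.9.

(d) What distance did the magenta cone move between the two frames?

2.7

The magenta cone was near (8.4, 6.3) before and (6.8, 4.1) after, so it travelled √(1.6² + 2.2²) ≈ 2.7 units.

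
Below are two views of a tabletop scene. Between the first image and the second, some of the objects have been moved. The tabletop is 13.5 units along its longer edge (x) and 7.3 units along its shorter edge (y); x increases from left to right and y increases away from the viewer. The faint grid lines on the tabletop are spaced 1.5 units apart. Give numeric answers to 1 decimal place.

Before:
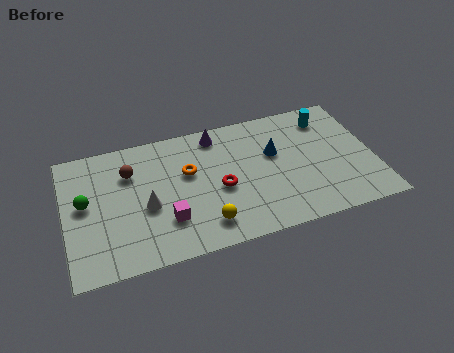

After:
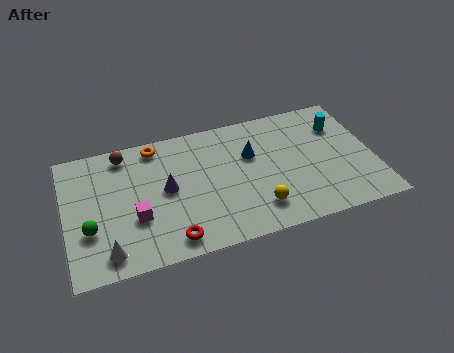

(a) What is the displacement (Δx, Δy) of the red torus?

(-2.3, -2.2)

The red torus started near (6.7, 3.2) and ended near (4.4, 1.0).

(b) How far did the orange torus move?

2.3

The orange torus moved from about (5.4, 4.5) to (4.1, 6.4), a distance of √(1.3² + 1.9²) ≈ 2.3.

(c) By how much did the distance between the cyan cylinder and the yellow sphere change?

-1.9

They were about 7.3 units apart before and 5.4 after — 1.9 units closer together.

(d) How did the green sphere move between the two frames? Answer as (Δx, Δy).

(0.1, -1.5)

The green sphere started near (0.9, 4.0) and ended near (1.0, 2.5).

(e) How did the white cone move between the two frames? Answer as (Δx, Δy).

(-1.8, -2.0)

The white cone started near (3.5, 3.1) and ended near (1.7, 1.1).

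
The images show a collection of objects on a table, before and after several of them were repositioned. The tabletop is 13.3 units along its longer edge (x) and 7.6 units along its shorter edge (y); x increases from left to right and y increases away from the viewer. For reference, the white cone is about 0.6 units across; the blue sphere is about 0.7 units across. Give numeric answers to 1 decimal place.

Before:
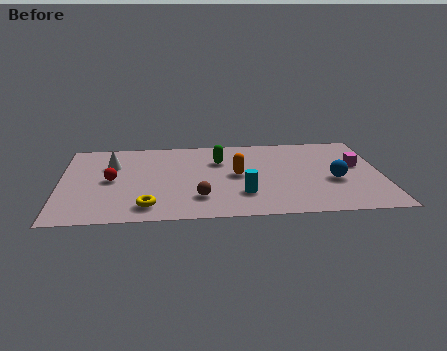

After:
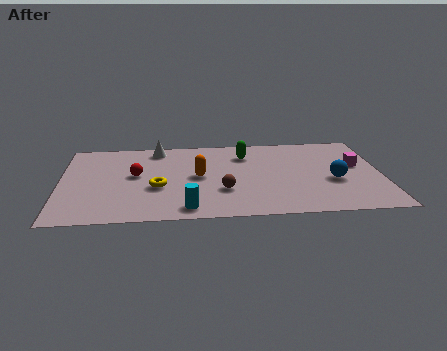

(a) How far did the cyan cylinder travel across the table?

2.5

The cyan cylinder was near (7.5, 2.1) before and (5.2, 1.0) after, so it travelled √(2.3² + 1.1²) ≈ 2.5 units.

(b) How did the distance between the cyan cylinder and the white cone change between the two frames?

-0.5

Before: roughly 6.2 units apart; after: 5.7. That's 0.5 units closer together.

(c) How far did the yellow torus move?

1.7

The yellow torus moved from about (3.6, 1.3) to (4.0, 3.0), a distance of √(0.4² + 1.7²) ≈ 1.7.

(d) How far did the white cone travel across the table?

2.4

The white cone was near (2.1, 5.2) before and (4.0, 6.6) after, so it travelled √(1.9² + 1.4²) ≈ 2.4 units.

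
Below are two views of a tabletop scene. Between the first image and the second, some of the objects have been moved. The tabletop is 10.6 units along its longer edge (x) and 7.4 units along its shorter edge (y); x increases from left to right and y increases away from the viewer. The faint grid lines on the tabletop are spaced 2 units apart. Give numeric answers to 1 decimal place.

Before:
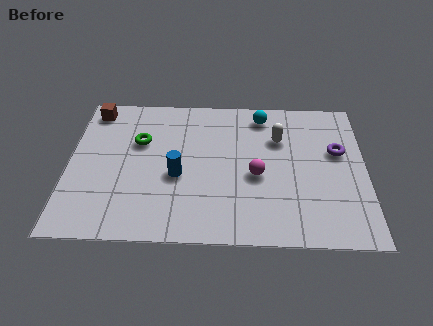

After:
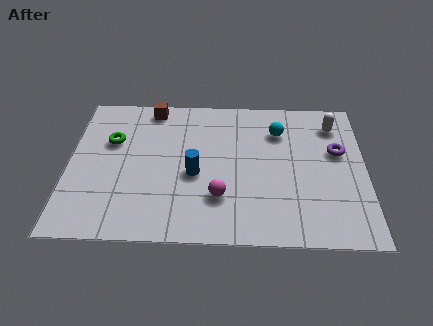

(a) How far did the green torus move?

1.0

The green torus was near (2.5, 4.8) before and (1.5, 4.8) after, so it travelled √(1.0² + 0.0²) ≈ 1.0 units.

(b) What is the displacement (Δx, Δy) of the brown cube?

(2.1, 0.2)

The brown cube started near (0.8, 6.4) and ended near (2.9, 6.6).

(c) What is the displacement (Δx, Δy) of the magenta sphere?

(-1.3, -1.1)

From the two frames, the magenta sphere sits at roughly (6.7, 3.2) before and (5.4, 2.1) after.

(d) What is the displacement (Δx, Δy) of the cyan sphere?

(0.6, -0.8)

The cyan sphere started near (6.9, 6.3) and ended near (7.5, 5.5).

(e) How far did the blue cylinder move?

0.6

The blue cylinder was near (3.9, 3.1) before and (4.5, 3.2) after, so it travelled √(0.6² + 0.1²) ≈ 0.6 units.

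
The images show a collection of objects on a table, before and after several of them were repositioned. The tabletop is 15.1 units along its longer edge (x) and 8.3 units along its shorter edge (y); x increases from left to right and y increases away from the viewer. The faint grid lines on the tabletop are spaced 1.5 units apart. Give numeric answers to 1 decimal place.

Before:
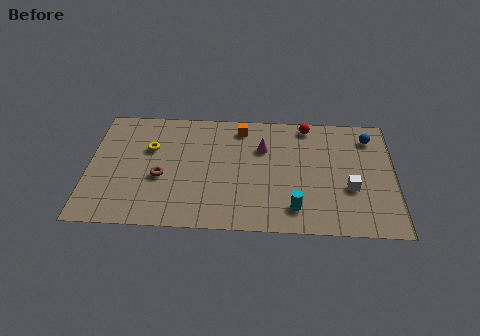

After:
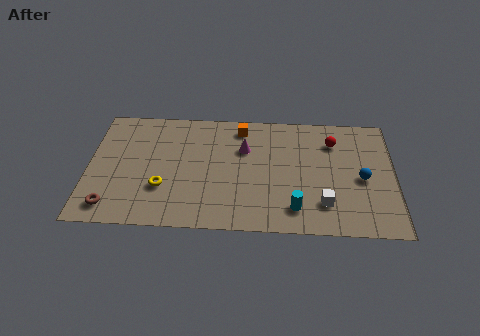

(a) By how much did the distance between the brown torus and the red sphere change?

+3.8

The distance was about 8.2 in the first image and 12.0 in the second, so they moved 3.8 units further apart.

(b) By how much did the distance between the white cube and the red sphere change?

-0.5

Before: roughly 4.8 units apart; after: 4.3. That's 0.5 units closer together.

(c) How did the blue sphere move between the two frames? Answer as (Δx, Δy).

(-0.4, -2.9)

From the two frames, the blue sphere sits at roughly (13.9, 6.7) before and (13.5, 3.8) after.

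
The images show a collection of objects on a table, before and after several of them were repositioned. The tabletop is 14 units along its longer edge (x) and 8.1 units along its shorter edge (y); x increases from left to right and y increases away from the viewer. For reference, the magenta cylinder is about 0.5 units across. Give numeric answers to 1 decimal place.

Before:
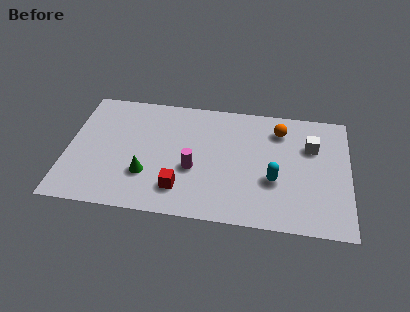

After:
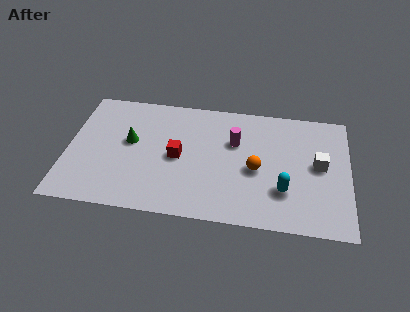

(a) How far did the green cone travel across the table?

2.3

From (4.0, 2.5) to (3.1, 4.6), the green cone covered √(0.9² + 2.1²) ≈ 2.3 units.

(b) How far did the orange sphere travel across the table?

3.0

The orange sphere was near (10.5, 6.4) before and (9.4, 3.6) after, so it travelled √(1.1² + 2.8²) ≈ 3.0 units.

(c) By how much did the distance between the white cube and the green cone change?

+0.8

The distance was about 8.6 in the first image and 9.4 in the second, so they moved 0.8 units further apart.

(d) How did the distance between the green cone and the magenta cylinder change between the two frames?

+2.8

They were about 2.4 units apart before and 5.2 after — 2.8 units further apart.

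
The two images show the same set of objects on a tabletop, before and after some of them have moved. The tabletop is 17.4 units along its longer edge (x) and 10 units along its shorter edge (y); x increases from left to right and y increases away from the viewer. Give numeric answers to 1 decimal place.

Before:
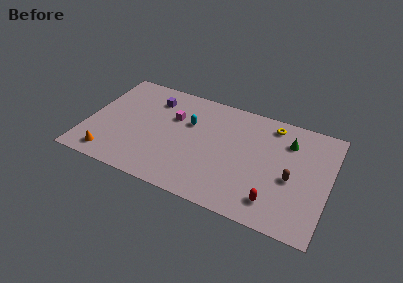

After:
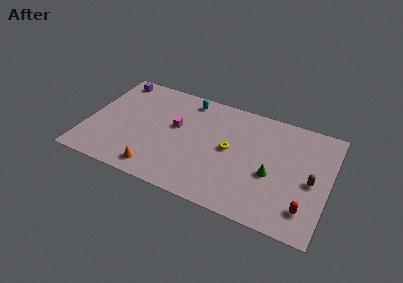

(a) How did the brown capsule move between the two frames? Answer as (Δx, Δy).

(1.4, 0.3)

From the two frames, the brown capsule sits at roughly (14.8, 4.3) before and (16.2, 4.6) after.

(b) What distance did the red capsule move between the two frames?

2.2

The red capsule moved from about (13.8, 1.9) to (16.0, 2.1), a distance of √(2.2² + 0.2²) ≈ 2.2.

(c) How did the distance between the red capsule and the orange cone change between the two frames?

-1.2

The distance was about 11.8 in the first image and 10.6 in the second, so they moved 1.2 units closer together.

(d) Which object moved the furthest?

the yellow torus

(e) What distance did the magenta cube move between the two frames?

0.9

The magenta cube was near (6.0, 6.6) before and (6.3, 5.8) after, so it travelled √(0.3² + 0.8²) ≈ 0.9 units.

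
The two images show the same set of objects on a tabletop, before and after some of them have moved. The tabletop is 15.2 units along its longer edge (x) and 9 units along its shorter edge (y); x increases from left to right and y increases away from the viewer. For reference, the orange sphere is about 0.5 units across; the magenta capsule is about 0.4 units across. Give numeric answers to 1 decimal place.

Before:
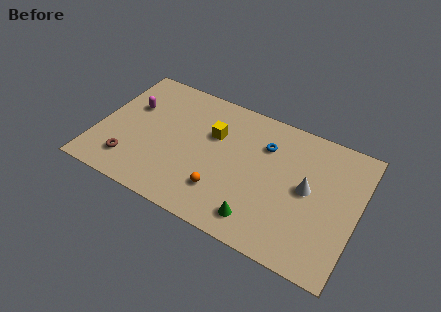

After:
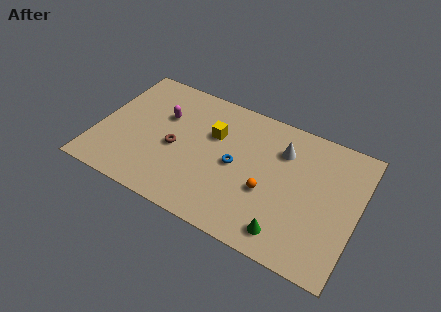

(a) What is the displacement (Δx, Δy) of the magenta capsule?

(1.9, 0.1)

From the two frames, the magenta capsule sits at roughly (1.7, 5.8) before and (3.6, 5.9) after.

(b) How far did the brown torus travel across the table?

3.2

The brown torus moved from about (2.2, 1.9) to (4.6, 4.0), a distance of √(2.4² + 2.1²) ≈ 3.2.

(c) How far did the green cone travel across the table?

1.6

The green cone moved from about (9.9, 1.5) to (11.5, 1.4), a distance of √(1.6² + 0.1²) ≈ 1.6.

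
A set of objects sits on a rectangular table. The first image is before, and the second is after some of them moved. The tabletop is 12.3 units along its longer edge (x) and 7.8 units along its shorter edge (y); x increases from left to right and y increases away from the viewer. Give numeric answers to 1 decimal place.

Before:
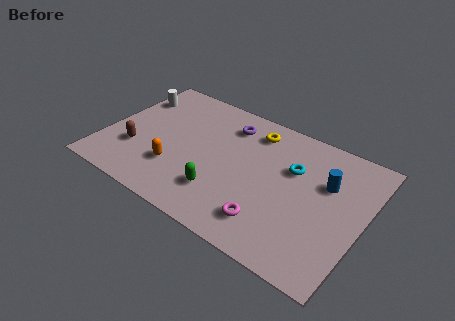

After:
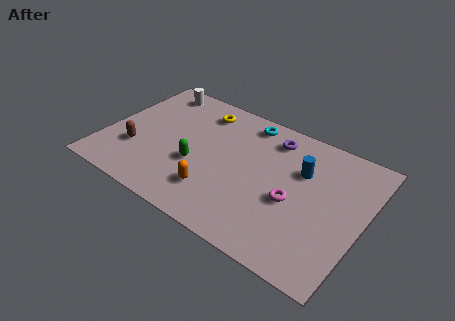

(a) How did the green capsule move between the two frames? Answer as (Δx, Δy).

(-1.4, 1.0)

From the two frames, the green capsule sits at roughly (5.9, 2.0) before and (4.5, 3.0) after.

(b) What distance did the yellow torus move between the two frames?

2.6

From (6.7, 6.4) to (4.1, 6.4), the yellow torus covered √(2.6² + 0.0²) ≈ 2.6 units.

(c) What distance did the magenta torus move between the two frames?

1.9

From (8.3, 1.6) to (9.1, 3.3), the magenta torus covered √(0.8² + 1.7²) ≈ 1.9 units.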